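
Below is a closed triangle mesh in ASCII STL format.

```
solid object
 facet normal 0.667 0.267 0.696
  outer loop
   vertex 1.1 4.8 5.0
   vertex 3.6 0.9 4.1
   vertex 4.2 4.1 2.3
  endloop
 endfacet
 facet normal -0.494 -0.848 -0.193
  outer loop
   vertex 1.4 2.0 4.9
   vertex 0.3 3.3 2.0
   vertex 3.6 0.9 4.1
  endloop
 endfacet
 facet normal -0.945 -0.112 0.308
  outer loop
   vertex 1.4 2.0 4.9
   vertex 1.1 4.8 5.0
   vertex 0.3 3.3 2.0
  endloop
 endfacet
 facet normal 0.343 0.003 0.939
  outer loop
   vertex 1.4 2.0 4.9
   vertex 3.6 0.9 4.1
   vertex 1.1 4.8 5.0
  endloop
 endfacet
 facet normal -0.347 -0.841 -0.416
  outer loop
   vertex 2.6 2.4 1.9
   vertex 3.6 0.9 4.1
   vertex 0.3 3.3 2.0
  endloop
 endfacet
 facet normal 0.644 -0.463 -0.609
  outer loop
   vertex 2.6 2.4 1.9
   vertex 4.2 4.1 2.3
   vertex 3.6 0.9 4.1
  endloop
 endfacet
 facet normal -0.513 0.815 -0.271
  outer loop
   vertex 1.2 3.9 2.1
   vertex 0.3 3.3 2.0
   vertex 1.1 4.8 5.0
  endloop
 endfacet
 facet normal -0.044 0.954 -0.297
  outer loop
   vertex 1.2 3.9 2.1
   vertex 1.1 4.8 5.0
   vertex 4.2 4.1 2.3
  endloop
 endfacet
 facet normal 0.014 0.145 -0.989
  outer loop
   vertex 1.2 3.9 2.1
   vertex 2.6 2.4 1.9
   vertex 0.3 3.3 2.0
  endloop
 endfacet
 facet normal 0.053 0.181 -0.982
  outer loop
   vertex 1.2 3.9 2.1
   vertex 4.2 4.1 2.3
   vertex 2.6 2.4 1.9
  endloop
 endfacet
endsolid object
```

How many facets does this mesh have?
10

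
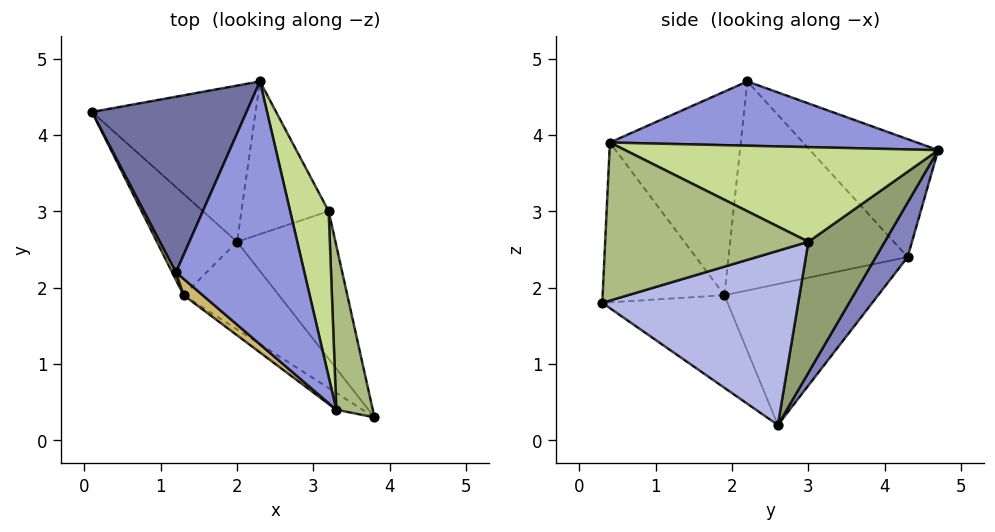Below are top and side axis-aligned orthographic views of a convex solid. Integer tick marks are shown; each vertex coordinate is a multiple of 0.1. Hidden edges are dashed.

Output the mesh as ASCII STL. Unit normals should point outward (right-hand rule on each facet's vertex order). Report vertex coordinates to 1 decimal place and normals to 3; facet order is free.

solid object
 facet normal -0.531 0.484 0.696
  outer loop
   vertex 1.2 2.2 4.7
   vertex 2.3 4.7 3.8
   vertex 0.1 4.3 2.4
  endloop
 endfacet
 facet normal 0.169 0.845 -0.507
  outer loop
   vertex 2.0 2.6 0.2
   vertex 0.1 4.3 2.4
   vertex 2.3 4.7 3.8
  endloop
 endfacet
 facet normal 0.444 0.124 0.887
  outer loop
   vertex 3.3 0.4 3.9
   vertex 2.3 4.7 3.8
   vertex 1.2 2.2 4.7
  endloop
 endfacet
 facet normal 0.825 0.321 -0.466
  outer loop
   vertex 3.2 3.0 2.6
   vertex 3.8 0.3 1.8
   vertex 2.0 2.6 0.2
  endloop
 endfacet
 facet normal 0.640 0.640 -0.426
  outer loop
   vertex 3.2 3.0 2.6
   vertex 2.0 2.6 0.2
   vertex 2.3 4.7 3.8
  endloop
 endfacet
 facet normal 0.964 0.148 0.222
  outer loop
   vertex 3.2 3.0 2.6
   vertex 3.3 0.4 3.9
   vertex 3.8 0.3 1.8
  endloop
 endfacet
 facet normal 0.904 0.219 0.368
  outer loop
   vertex 3.2 3.0 2.6
   vertex 2.3 4.7 3.8
   vertex 3.3 0.4 3.9
  endloop
 endfacet
 facet normal -0.482 -0.722 -0.496
  outer loop
   vertex 1.3 1.9 1.9
   vertex 2.0 2.6 0.2
   vertex 3.8 0.3 1.8
  endloop
 endfacet
 facet normal -0.539 -0.837 -0.089
  outer loop
   vertex 1.3 1.9 1.9
   vertex 3.8 0.3 1.8
   vertex 3.3 0.4 3.9
  endloop
 endfacet
 facet normal -0.636 -0.769 0.060
  outer loop
   vertex 1.3 1.9 1.9
   vertex 3.3 0.4 3.9
   vertex 1.2 2.2 4.7
  endloop
 endfacet
 facet normal -0.893 -0.450 0.016
  outer loop
   vertex 1.3 1.9 1.9
   vertex 1.2 2.2 4.7
   vertex 0.1 4.3 2.4
  endloop
 endfacet
 facet normal -0.825 -0.315 -0.469
  outer loop
   vertex 1.3 1.9 1.9
   vertex 0.1 4.3 2.4
   vertex 2.0 2.6 0.2
  endloop
 endfacet
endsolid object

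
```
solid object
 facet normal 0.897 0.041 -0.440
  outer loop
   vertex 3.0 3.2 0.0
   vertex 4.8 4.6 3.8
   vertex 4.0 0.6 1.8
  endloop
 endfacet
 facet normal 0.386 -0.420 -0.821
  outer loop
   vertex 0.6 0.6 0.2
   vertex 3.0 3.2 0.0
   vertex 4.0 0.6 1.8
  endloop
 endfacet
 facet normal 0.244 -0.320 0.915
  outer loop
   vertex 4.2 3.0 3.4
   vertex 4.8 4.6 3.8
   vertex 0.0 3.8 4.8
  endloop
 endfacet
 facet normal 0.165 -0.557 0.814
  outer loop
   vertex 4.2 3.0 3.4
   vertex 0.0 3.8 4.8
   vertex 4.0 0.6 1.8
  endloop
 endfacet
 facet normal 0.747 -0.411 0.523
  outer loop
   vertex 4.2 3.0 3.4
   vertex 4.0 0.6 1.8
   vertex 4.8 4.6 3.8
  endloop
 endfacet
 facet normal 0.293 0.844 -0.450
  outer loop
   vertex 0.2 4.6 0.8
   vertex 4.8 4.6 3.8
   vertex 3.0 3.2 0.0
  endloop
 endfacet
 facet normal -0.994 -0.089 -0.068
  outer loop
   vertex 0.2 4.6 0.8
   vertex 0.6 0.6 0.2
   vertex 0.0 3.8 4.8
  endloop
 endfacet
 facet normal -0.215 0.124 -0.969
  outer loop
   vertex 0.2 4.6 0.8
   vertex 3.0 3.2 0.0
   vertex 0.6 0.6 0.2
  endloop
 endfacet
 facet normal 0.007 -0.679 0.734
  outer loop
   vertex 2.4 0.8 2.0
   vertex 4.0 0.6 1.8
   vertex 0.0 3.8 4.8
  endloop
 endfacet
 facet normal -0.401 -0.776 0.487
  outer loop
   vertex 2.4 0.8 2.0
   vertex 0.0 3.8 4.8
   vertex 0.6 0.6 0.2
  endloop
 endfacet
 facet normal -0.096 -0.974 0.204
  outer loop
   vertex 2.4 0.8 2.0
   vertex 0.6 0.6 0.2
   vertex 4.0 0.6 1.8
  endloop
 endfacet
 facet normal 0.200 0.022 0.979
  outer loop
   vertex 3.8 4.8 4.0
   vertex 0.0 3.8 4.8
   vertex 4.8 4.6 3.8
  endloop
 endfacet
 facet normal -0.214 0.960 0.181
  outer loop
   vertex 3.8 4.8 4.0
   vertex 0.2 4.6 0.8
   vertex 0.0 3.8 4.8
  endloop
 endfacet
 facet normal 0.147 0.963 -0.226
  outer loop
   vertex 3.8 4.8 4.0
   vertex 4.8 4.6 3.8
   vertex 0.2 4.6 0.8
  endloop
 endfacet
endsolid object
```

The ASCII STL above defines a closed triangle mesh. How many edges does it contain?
21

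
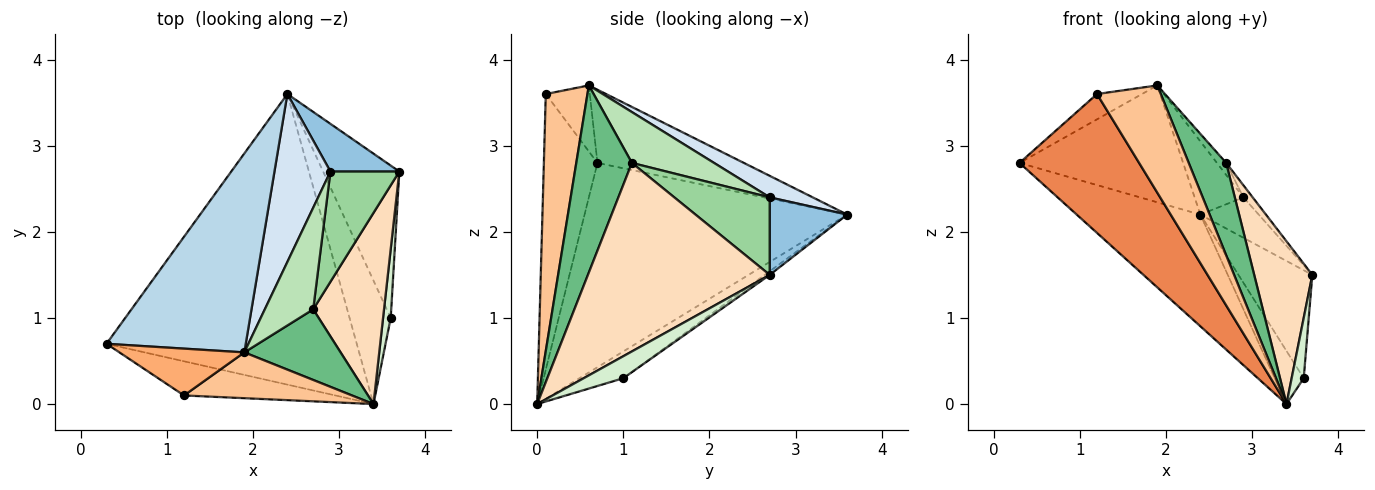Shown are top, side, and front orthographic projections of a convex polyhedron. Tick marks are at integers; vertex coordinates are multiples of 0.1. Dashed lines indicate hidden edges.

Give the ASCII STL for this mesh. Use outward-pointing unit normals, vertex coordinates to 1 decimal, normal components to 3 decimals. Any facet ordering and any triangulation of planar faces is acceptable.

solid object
 facet normal -0.606 0.285 -0.742
  outer loop
   vertex 2.4 3.6 2.2
   vertex 3.4 0.0 0.0
   vertex 0.3 0.7 2.8
  endloop
 endfacet
 facet normal 0.651 0.491 0.579
  outer loop
   vertex 2.4 3.6 2.2
   vertex 2.9 2.7 2.4
   vertex 3.7 2.7 1.5
  endloop
 endfacet
 facet normal -0.413 0.461 0.785
  outer loop
   vertex 2.4 3.6 2.2
   vertex 0.3 0.7 2.8
   vertex 1.9 0.6 3.7
  endloop
 endfacet
 facet normal 0.333 0.377 0.865
  outer loop
   vertex 2.4 3.6 2.2
   vertex 1.9 0.6 3.7
   vertex 2.9 2.7 2.4
  endloop
 endfacet
 facet normal -0.399 -0.890 -0.219
  outer loop
   vertex 1.2 0.1 3.6
   vertex 0.3 0.7 2.8
   vertex 3.4 0.0 0.0
  endloop
 endfacet
 facet normal -0.422 0.431 0.798
  outer loop
   vertex 1.2 0.1 3.6
   vertex 1.9 0.6 3.7
   vertex 0.3 0.7 2.8
  endloop
 endfacet
 facet normal 0.515 -0.788 0.337
  outer loop
   vertex 1.2 0.1 3.6
   vertex 3.4 0.0 0.0
   vertex 1.9 0.6 3.7
  endloop
 endfacet
 facet normal 0.897 -0.287 0.337
  outer loop
   vertex 2.7 1.1 2.8
   vertex 3.4 0.0 0.0
   vertex 3.7 2.7 1.5
  endloop
 endfacet
 facet normal 0.763 -0.514 0.393
  outer loop
   vertex 2.7 1.1 2.8
   vertex 1.9 0.6 3.7
   vertex 3.4 0.0 0.0
  endloop
 endfacet
 facet normal 0.745 0.072 0.663
  outer loop
   vertex 2.7 1.1 2.8
   vertex 3.7 2.7 1.5
   vertex 2.9 2.7 2.4
  endloop
 endfacet
 facet normal 0.722 0.082 0.687
  outer loop
   vertex 2.7 1.1 2.8
   vertex 2.9 2.7 2.4
   vertex 1.9 0.6 3.7
  endloop
 endfacet
 facet normal 0.908 -0.276 0.316
  outer loop
   vertex 3.6 1.0 0.3
   vertex 3.7 2.7 1.5
   vertex 3.4 0.0 0.0
  endloop
 endfacet
 facet normal -0.039 0.578 -0.815
  outer loop
   vertex 3.6 1.0 0.3
   vertex 2.4 3.6 2.2
   vertex 3.7 2.7 1.5
  endloop
 endfacet
 facet normal -0.513 0.339 -0.788
  outer loop
   vertex 3.6 1.0 0.3
   vertex 3.4 0.0 0.0
   vertex 2.4 3.6 2.2
  endloop
 endfacet
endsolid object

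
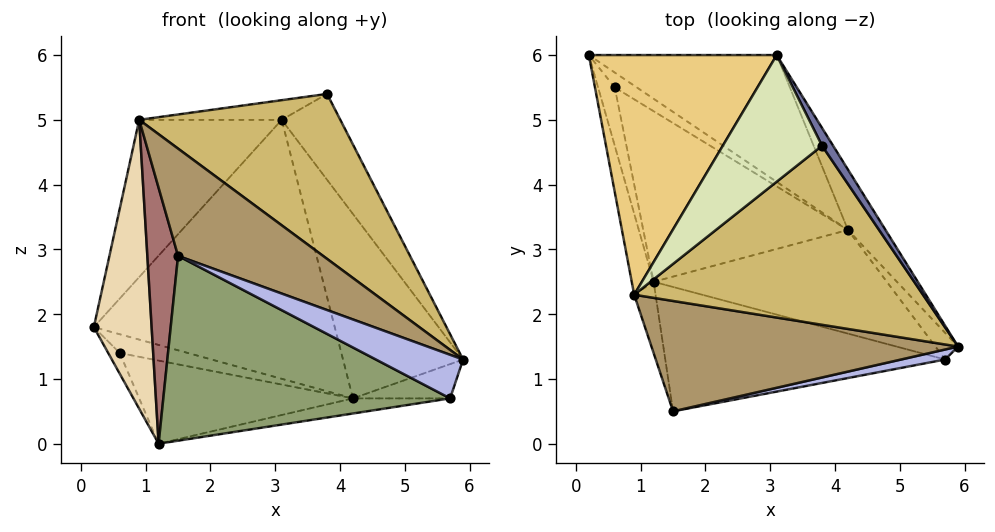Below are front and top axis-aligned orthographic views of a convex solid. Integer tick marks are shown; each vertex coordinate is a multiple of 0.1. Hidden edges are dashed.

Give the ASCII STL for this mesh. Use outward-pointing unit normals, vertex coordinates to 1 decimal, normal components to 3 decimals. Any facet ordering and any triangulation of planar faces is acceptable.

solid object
 facet normal 0.879 0.467 0.097
  outer loop
   vertex 3.1 6.0 5.0
   vertex 3.8 4.6 5.4
   vertex 5.9 1.5 1.3
  endloop
 endfacet
 facet normal 0.437 0.808 -0.396
  outer loop
   vertex 4.2 3.3 0.7
   vertex 0.2 6.0 1.8
   vertex 3.1 6.0 5.0
  endloop
 endfacet
 facet normal 0.745 0.634 -0.208
  outer loop
   vertex 4.2 3.3 0.7
   vertex 3.1 6.0 5.0
   vertex 5.9 1.5 1.3
  endloop
 endfacet
 facet normal 0.290 -0.933 0.214
  outer loop
   vertex 5.7 1.3 0.7
   vertex 5.9 1.5 1.3
   vertex 1.5 0.5 2.9
  endloop
 endfacet
 facet normal -0.133 -0.822 -0.553
  outer loop
   vertex 5.7 1.3 0.7
   vertex 1.5 0.5 2.9
   vertex 1.2 2.5 0.0
  endloop
 endfacet
 facet normal 0.725 0.544 -0.423
  outer loop
   vertex 5.7 1.3 0.7
   vertex 4.2 3.3 0.7
   vertex 5.9 1.5 1.3
  endloop
 endfacet
 facet normal 0.189 0.142 -0.972
  outer loop
   vertex 5.7 1.3 0.7
   vertex 1.2 2.5 0.0
   vertex 4.2 3.3 0.7
  endloop
 endfacet
 facet normal -0.250 0.149 0.957
  outer loop
   vertex 0.9 2.3 5.0
   vertex 3.8 4.6 5.4
   vertex 3.1 6.0 5.0
  endloop
 endfacet
 facet normal 0.387 -0.643 0.661
  outer loop
   vertex 0.9 2.3 5.0
   vertex 1.5 0.5 2.9
   vertex 5.9 1.5 1.3
  endloop
 endfacet
 facet normal 0.400 -0.621 0.674
  outer loop
   vertex 0.9 2.3 5.0
   vertex 5.9 1.5 1.3
   vertex 3.8 4.6 5.4
  endloop
 endfacet
 facet normal -0.678 0.403 0.615
  outer loop
   vertex 0.9 2.3 5.0
   vertex 3.1 6.0 5.0
   vertex 0.2 6.0 1.8
  endloop
 endfacet
 facet normal -0.968 -0.242 -0.068
  outer loop
   vertex 0.9 2.3 5.0
   vertex 0.2 6.0 1.8
   vertex 1.2 2.5 0.0
  endloop
 endfacet
 facet normal -0.968 -0.243 -0.068
  outer loop
   vertex 0.9 2.3 5.0
   vertex 1.2 2.5 0.0
   vertex 1.5 0.5 2.9
  endloop
 endfacet
 facet normal -0.464 0.297 -0.835
  outer loop
   vertex 0.6 5.5 1.4
   vertex 1.2 2.5 0.0
   vertex 0.2 6.0 1.8
  endloop
 endfacet
 facet normal 0.337 0.738 -0.585
  outer loop
   vertex 0.6 5.5 1.4
   vertex 0.2 6.0 1.8
   vertex 4.2 3.3 0.7
  endloop
 endfacet
 facet normal 0.093 0.436 -0.895
  outer loop
   vertex 0.6 5.5 1.4
   vertex 4.2 3.3 0.7
   vertex 1.2 2.5 0.0
  endloop
 endfacet
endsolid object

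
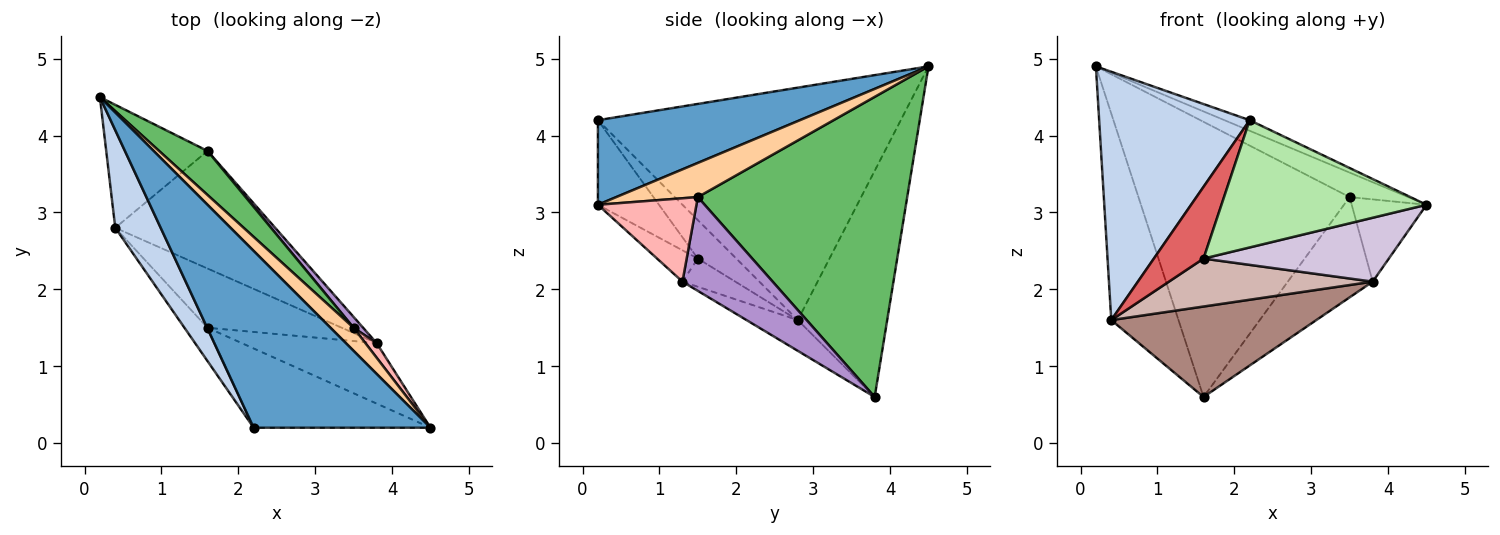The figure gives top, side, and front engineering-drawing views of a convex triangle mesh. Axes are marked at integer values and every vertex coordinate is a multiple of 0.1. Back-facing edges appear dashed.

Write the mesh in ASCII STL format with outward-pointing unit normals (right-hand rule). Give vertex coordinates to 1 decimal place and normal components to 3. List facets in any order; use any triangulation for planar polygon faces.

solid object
 facet normal 0.431 0.054 0.901
  outer loop
   vertex 2.2 0.2 4.2
   vertex 4.5 0.2 3.1
   vertex 0.2 4.5 4.9
  endloop
 endfacet
 facet normal -0.882 -0.438 0.172
  outer loop
   vertex 0.4 2.8 1.6
   vertex 2.2 0.2 4.2
   vertex 0.2 4.5 4.9
  endloop
 endfacet
 facet normal -0.752 0.566 -0.337
  outer loop
   vertex 0.4 2.8 1.6
   vertex 0.2 4.5 4.9
   vertex 1.6 3.8 0.6
  endloop
 endfacet
 facet normal 0.712 0.511 0.481
  outer loop
   vertex 3.5 1.5 3.2
   vertex 0.2 4.5 4.9
   vertex 4.5 0.2 3.1
  endloop
 endfacet
 facet normal 0.700 0.706 0.113
  outer loop
   vertex 3.5 1.5 3.2
   vertex 1.6 3.8 0.6
   vertex 0.2 4.5 4.9
  endloop
 endfacet
 facet normal -0.245 -0.823 -0.513
  outer loop
   vertex 1.6 1.5 2.4
   vertex 4.5 0.2 3.1
   vertex 2.2 0.2 4.2
  endloop
 endfacet
 facet normal -0.574 -0.742 -0.345
  outer loop
   vertex 1.6 1.5 2.4
   vertex 2.2 0.2 4.2
   vertex 0.4 2.8 1.6
  endloop
 endfacet
 facet normal 0.792 0.601 0.107
  outer loop
   vertex 3.8 1.3 2.1
   vertex 3.5 1.5 3.2
   vertex 4.5 0.2 3.1
  endloop
 endfacet
 facet normal 0.726 0.683 0.074
  outer loop
   vertex 3.8 1.3 2.1
   vertex 1.6 3.8 0.6
   vertex 3.5 1.5 3.2
  endloop
 endfacet
 facet normal -0.158 -0.717 -0.679
  outer loop
   vertex 3.8 1.3 2.1
   vertex 4.5 0.2 3.1
   vertex 1.6 1.5 2.4
  endloop
 endfacet
 facet normal -0.151 -0.603 -0.784
  outer loop
   vertex 3.8 1.3 2.1
   vertex 0.4 2.8 1.6
   vertex 1.6 3.8 0.6
  endloop
 endfacet
 facet normal -0.161 -0.621 -0.767
  outer loop
   vertex 3.8 1.3 2.1
   vertex 1.6 1.5 2.4
   vertex 0.4 2.8 1.6
  endloop
 endfacet
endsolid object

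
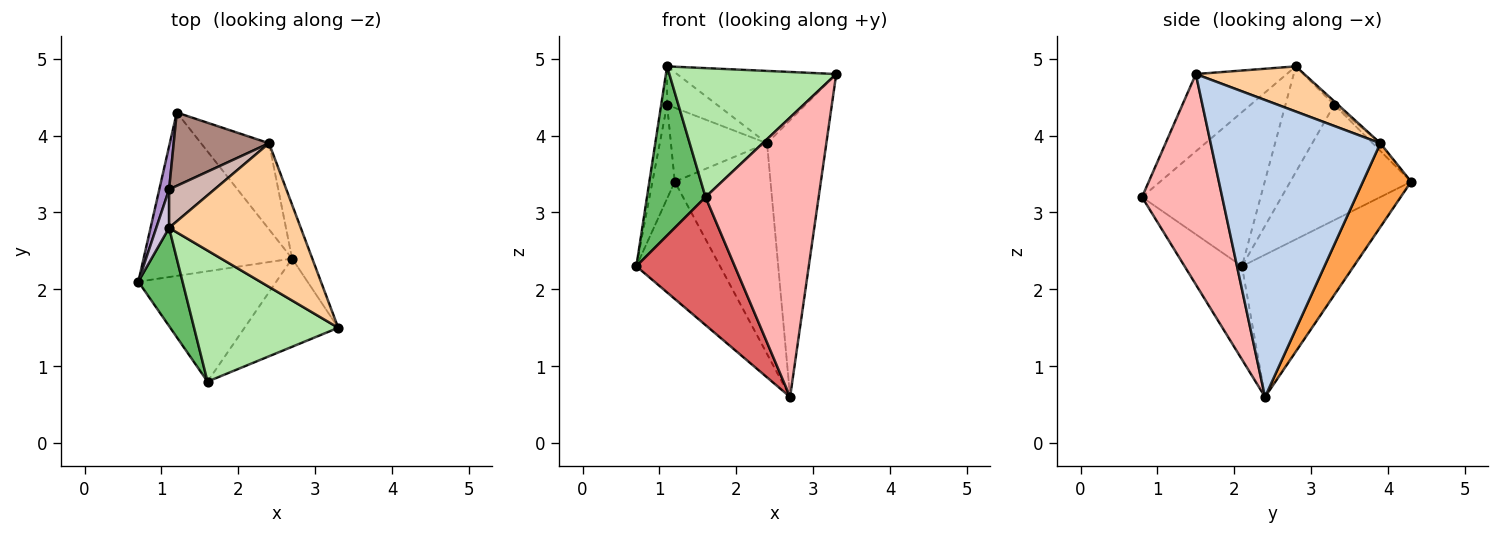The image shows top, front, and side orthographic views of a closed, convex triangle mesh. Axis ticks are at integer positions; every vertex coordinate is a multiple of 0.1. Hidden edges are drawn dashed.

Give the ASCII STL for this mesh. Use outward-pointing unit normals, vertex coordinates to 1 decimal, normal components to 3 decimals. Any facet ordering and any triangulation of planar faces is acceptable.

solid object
 facet normal -0.614 0.460 -0.641
  outer loop
   vertex 2.7 2.4 0.6
   vertex 0.7 2.1 2.3
   vertex 1.2 4.3 3.4
  endloop
 endfacet
 facet normal 0.942 0.329 -0.064
  outer loop
   vertex 2.4 3.9 3.9
   vertex 3.3 1.5 4.8
   vertex 2.7 2.4 0.6
  endloop
 endfacet
 facet normal 0.423 0.839 -0.343
  outer loop
   vertex 2.4 3.9 3.9
   vertex 2.7 2.4 0.6
   vertex 1.2 4.3 3.4
  endloop
 endfacet
 facet normal 0.293 0.430 0.854
  outer loop
   vertex 2.4 3.9 3.9
   vertex 1.1 2.8 4.9
   vertex 3.3 1.5 4.8
  endloop
 endfacet
 facet normal -0.868 -0.429 0.249
  outer loop
   vertex 1.6 0.8 3.2
   vertex 1.1 2.8 4.9
   vertex 0.7 2.1 2.3
  endloop
 endfacet
 facet normal -0.357 -0.655 0.666
  outer loop
   vertex 1.6 0.8 3.2
   vertex 3.3 1.5 4.8
   vertex 1.1 2.8 4.9
  endloop
 endfacet
 facet normal -0.404 -0.693 -0.597
  outer loop
   vertex 1.6 0.8 3.2
   vertex 0.7 2.1 2.3
   vertex 2.7 2.4 0.6
  endloop
 endfacet
 facet normal 0.560 -0.790 -0.249
  outer loop
   vertex 1.6 0.8 3.2
   vertex 2.7 2.4 0.6
   vertex 3.3 1.5 4.8
  endloop
 endfacet
 facet normal -0.980 0.181 0.083
  outer loop
   vertex 1.1 3.3 4.4
   vertex 1.2 4.3 3.4
   vertex 0.7 2.1 2.3
  endloop
 endfacet
 facet normal -0.986 0.119 0.119
  outer loop
   vertex 1.1 3.3 4.4
   vertex 0.7 2.1 2.3
   vertex 1.1 2.8 4.9
  endloop
 endfacet
 facet normal -0.057 0.709 0.703
  outer loop
   vertex 1.1 3.3 4.4
   vertex 2.4 3.9 3.9
   vertex 1.2 4.3 3.4
  endloop
 endfacet
 facet normal -0.054 0.706 0.706
  outer loop
   vertex 1.1 3.3 4.4
   vertex 1.1 2.8 4.9
   vertex 2.4 3.9 3.9
  endloop
 endfacet
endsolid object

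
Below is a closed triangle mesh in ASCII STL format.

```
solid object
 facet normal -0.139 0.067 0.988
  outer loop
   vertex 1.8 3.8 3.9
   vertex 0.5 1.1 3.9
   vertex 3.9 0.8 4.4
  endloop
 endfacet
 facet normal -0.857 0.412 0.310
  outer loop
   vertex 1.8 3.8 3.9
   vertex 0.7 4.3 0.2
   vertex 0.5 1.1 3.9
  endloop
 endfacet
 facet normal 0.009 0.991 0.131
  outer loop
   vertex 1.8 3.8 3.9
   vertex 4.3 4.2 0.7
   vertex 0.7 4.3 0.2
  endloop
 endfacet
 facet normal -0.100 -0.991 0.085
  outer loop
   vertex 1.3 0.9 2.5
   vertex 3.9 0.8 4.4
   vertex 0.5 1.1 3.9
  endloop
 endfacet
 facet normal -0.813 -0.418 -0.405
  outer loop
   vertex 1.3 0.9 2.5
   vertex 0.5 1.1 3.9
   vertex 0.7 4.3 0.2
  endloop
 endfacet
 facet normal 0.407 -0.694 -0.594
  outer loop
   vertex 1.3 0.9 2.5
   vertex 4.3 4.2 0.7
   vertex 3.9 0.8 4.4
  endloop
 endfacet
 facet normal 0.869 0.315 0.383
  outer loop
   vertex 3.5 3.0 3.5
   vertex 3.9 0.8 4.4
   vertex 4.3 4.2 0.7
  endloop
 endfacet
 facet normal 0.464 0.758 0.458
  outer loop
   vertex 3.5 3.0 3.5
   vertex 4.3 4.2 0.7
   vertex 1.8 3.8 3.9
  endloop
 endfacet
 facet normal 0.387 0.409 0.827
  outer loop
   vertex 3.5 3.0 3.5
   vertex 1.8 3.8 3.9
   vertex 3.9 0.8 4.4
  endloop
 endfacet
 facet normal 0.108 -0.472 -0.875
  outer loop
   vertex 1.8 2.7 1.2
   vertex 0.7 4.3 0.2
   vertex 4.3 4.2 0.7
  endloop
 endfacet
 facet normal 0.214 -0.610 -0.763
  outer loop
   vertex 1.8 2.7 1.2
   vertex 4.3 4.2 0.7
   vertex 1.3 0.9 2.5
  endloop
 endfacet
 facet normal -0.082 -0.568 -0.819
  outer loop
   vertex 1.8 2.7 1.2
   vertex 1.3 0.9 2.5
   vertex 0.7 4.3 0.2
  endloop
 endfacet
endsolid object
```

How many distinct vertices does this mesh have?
8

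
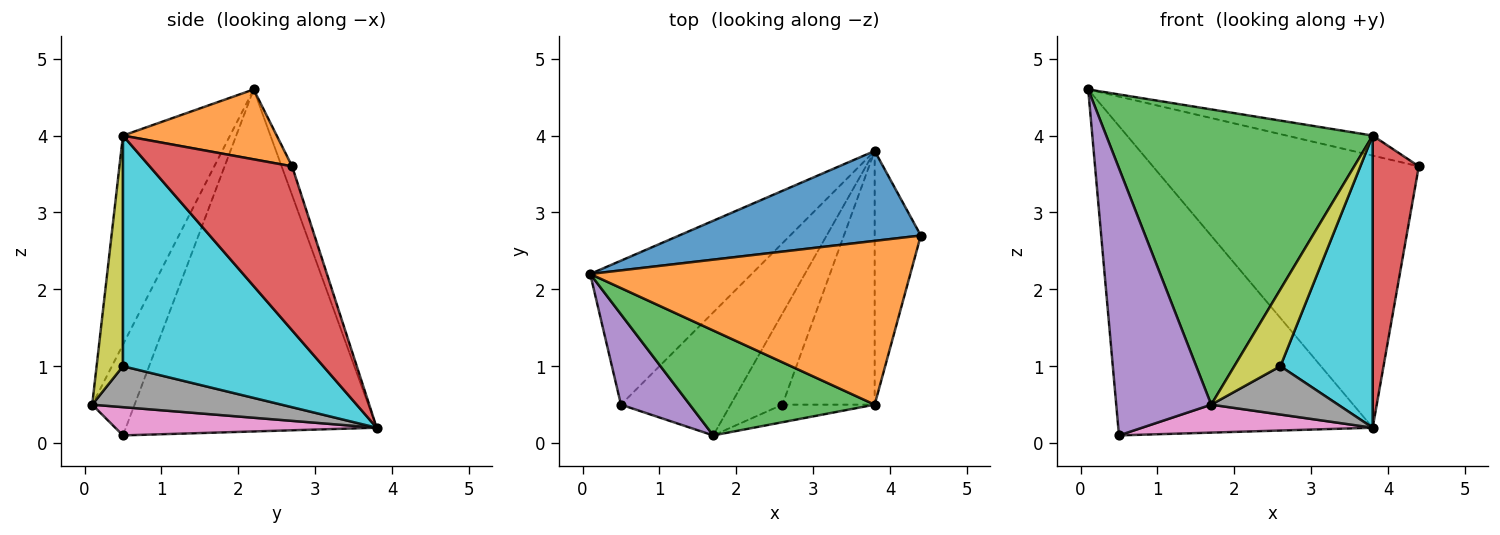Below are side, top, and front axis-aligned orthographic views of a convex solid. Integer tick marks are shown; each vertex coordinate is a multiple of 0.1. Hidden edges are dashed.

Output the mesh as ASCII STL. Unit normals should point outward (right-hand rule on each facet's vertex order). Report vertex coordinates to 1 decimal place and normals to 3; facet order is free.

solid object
 facet normal -0.037 0.949 0.314
  outer loop
   vertex 3.8 3.8 0.2
   vertex 0.1 2.2 4.6
   vertex 4.4 2.7 3.6
  endloop
 endfacet
 facet normal 0.212 0.119 0.970
  outer loop
   vertex 3.8 0.5 4.0
   vertex 4.4 2.7 3.6
   vertex 0.1 2.2 4.6
  endloop
 endfacet
 facet normal -0.354 -0.881 0.313
  outer loop
   vertex 3.8 0.5 4.0
   vertex 0.1 2.2 4.6
   vertex 1.7 0.1 0.5
  endloop
 endfacet
 facet normal 0.919 -0.298 -0.258
  outer loop
   vertex 3.8 0.5 4.0
   vertex 3.8 3.8 0.2
   vertex 4.4 2.7 3.6
  endloop
 endfacet
 facet normal -0.389 -0.873 0.295
  outer loop
   vertex 0.5 0.5 0.1
   vertex 1.7 0.1 0.5
   vertex 0.1 2.2 4.6
  endloop
 endfacet
 facet normal -0.666 0.676 -0.315
  outer loop
   vertex 0.5 0.5 0.1
   vertex 0.1 2.2 4.6
   vertex 3.8 3.8 0.2
  endloop
 endfacet
 facet normal 0.244 -0.215 -0.946
  outer loop
   vertex 0.5 0.5 0.1
   vertex 3.8 3.8 0.2
   vertex 1.7 0.1 0.5
  endloop
 endfacet
 facet normal 0.573 -0.384 -0.724
  outer loop
   vertex 2.6 0.5 1.0
   vertex 1.7 0.1 0.5
   vertex 3.8 3.8 0.2
  endloop
 endfacet
 facet normal 0.487 -0.852 -0.195
  outer loop
   vertex 2.6 0.5 1.0
   vertex 3.8 0.5 4.0
   vertex 1.7 0.1 0.5
  endloop
 endfacet
 facet normal 0.854 -0.393 -0.341
  outer loop
   vertex 2.6 0.5 1.0
   vertex 3.8 3.8 0.2
   vertex 3.8 0.5 4.0
  endloop
 endfacet
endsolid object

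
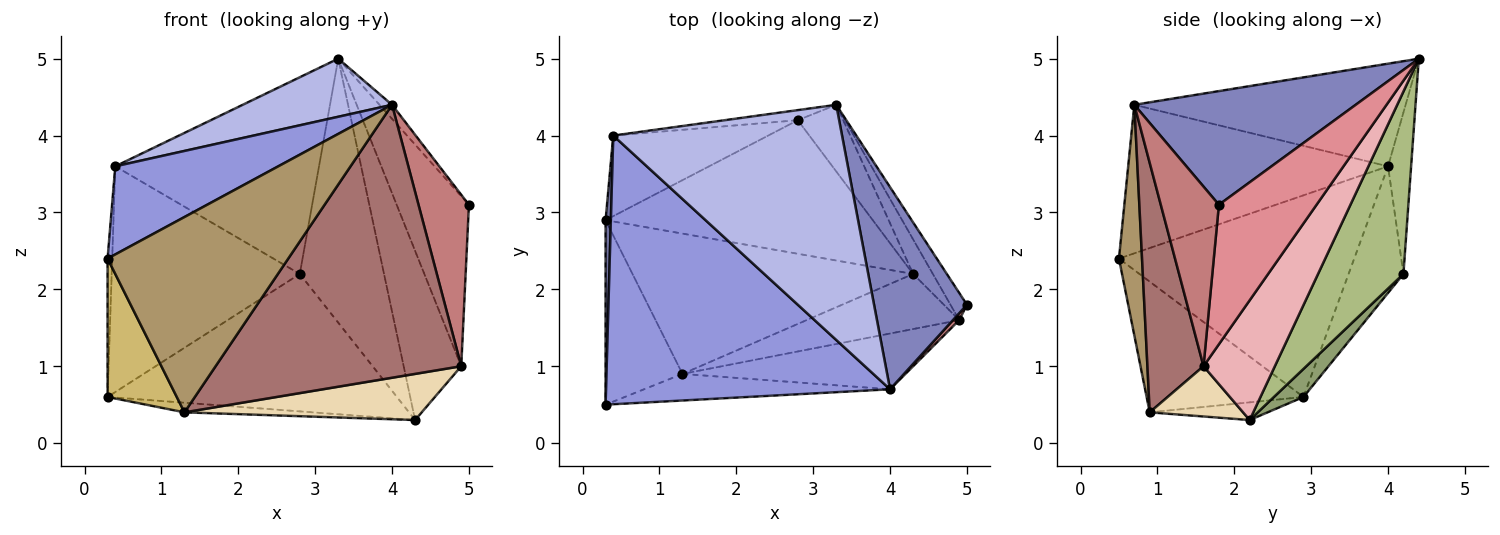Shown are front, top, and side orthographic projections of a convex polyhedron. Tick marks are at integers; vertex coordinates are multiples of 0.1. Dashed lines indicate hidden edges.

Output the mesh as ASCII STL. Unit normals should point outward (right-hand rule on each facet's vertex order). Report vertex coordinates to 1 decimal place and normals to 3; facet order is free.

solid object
 facet normal -0.999 0.020 0.026
  outer loop
   vertex 0.4 4.0 3.6
   vertex 0.3 2.9 0.6
   vertex 0.3 0.5 2.4
  endloop
 endfacet
 facet normal 0.774 0.044 0.632
  outer loop
   vertex 4.0 0.7 4.4
   vertex 5.0 1.8 3.1
   vertex 3.3 4.4 5.0
  endloop
 endfacet
 facet normal -0.445 -0.279 0.851
  outer loop
   vertex 4.0 0.7 4.4
   vertex 0.4 4.0 3.6
   vertex 0.3 0.5 2.4
  endloop
 endfacet
 facet normal -0.399 -0.220 0.890
  outer loop
   vertex 4.0 0.7 4.4
   vertex 3.3 4.4 5.0
   vertex 0.4 4.0 3.6
  endloop
 endfacet
 facet normal 0.073 0.715 -0.695
  outer loop
   vertex 2.8 4.2 2.2
   vertex 4.3 2.2 0.3
   vertex 0.3 2.9 0.6
  endloop
 endfacet
 facet normal 0.701 0.692 -0.175
  outer loop
   vertex 2.8 4.2 2.2
   vertex 3.3 4.4 5.0
   vertex 4.3 2.2 0.3
  endloop
 endfacet
 facet normal -0.265 0.908 -0.324
  outer loop
   vertex 2.8 4.2 2.2
   vertex 0.3 2.9 0.6
   vertex 0.4 4.0 3.6
  endloop
 endfacet
 facet normal -0.112 0.992 -0.051
  outer loop
   vertex 2.8 4.2 2.2
   vertex 0.4 4.0 3.6
   vertex 3.3 4.4 5.0
  endloop
 endfacet
 facet normal 0.125 -0.983 -0.134
  outer loop
   vertex 1.3 0.9 0.4
   vertex 4.0 0.7 4.4
   vertex 0.3 0.5 2.4
  endloop
 endfacet
 facet normal -0.806 -0.355 -0.474
  outer loop
   vertex 1.3 0.9 0.4
   vertex 0.3 0.5 2.4
   vertex 0.3 2.9 0.6
  endloop
 endfacet
 facet normal -0.063 0.068 -0.996
  outer loop
   vertex 1.3 0.9 0.4
   vertex 0.3 2.9 0.6
   vertex 4.3 2.2 0.3
  endloop
 endfacet
 facet normal 0.245 -0.622 -0.743
  outer loop
   vertex 4.9 1.6 1.0
   vertex 1.3 0.9 0.4
   vertex 4.3 2.2 0.3
  endloop
 endfacet
 facet normal 0.218 -0.956 -0.195
  outer loop
   vertex 4.9 1.6 1.0
   vertex 4.0 0.7 4.4
   vertex 1.3 0.9 0.4
  endloop
 endfacet
 facet normal 0.755 -0.655 0.026
  outer loop
   vertex 4.9 1.6 1.0
   vertex 5.0 1.8 3.1
   vertex 4.0 0.7 4.4
  endloop
 endfacet
 facet normal 0.800 0.592 -0.095
  outer loop
   vertex 4.9 1.6 1.0
   vertex 3.3 4.4 5.0
   vertex 5.0 1.8 3.1
  endloop
 endfacet
 facet normal 0.772 0.623 -0.127
  outer loop
   vertex 4.9 1.6 1.0
   vertex 4.3 2.2 0.3
   vertex 3.3 4.4 5.0
  endloop
 endfacet
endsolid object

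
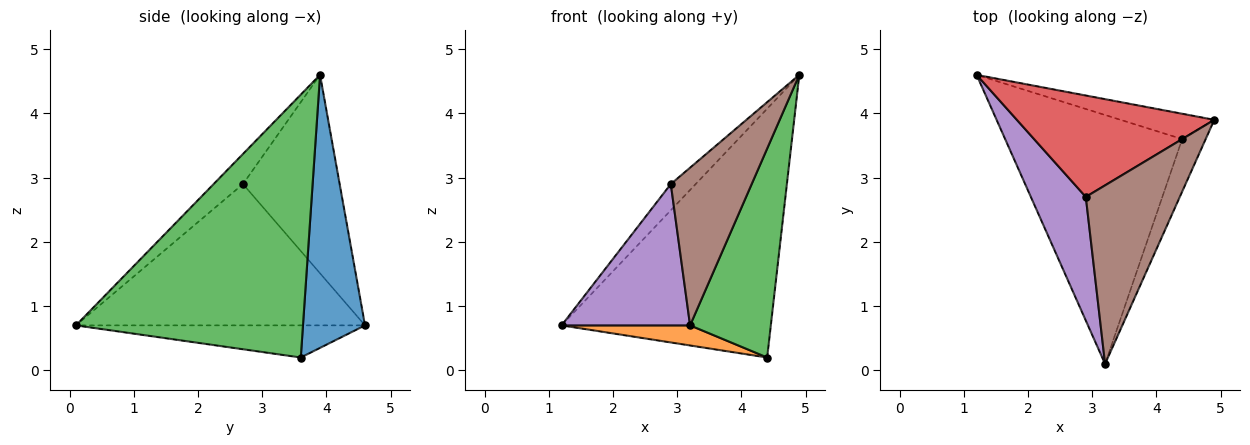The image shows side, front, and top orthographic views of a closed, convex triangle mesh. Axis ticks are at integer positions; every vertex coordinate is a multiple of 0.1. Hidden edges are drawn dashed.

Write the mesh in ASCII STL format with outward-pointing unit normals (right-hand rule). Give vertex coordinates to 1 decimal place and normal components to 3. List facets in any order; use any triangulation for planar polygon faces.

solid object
 facet normal 0.283 0.954 -0.097
  outer loop
   vertex 4.4 3.6 0.2
   vertex 1.2 4.6 0.7
   vertex 4.9 3.9 4.6
  endloop
 endfacet
 facet normal -0.178 -0.079 -0.981
  outer loop
   vertex 4.4 3.6 0.2
   vertex 3.2 0.1 0.7
   vertex 1.2 4.6 0.7
  endloop
 endfacet
 facet normal 0.939 -0.334 -0.084
  outer loop
   vertex 4.4 3.6 0.2
   vertex 4.9 3.9 4.6
   vertex 3.2 0.1 0.7
  endloop
 endfacet
 facet normal -0.697 0.179 0.694
  outer loop
   vertex 2.9 2.7 2.9
   vertex 4.9 3.9 4.6
   vertex 1.2 4.6 0.7
  endloop
 endfacet
 facet normal -0.861 -0.383 0.335
  outer loop
   vertex 2.9 2.7 2.9
   vertex 1.2 4.6 0.7
   vertex 3.2 0.1 0.7
  endloop
 endfacet
 facet normal -0.233 -0.644 0.729
  outer loop
   vertex 2.9 2.7 2.9
   vertex 3.2 0.1 0.7
   vertex 4.9 3.9 4.6
  endloop
 endfacet
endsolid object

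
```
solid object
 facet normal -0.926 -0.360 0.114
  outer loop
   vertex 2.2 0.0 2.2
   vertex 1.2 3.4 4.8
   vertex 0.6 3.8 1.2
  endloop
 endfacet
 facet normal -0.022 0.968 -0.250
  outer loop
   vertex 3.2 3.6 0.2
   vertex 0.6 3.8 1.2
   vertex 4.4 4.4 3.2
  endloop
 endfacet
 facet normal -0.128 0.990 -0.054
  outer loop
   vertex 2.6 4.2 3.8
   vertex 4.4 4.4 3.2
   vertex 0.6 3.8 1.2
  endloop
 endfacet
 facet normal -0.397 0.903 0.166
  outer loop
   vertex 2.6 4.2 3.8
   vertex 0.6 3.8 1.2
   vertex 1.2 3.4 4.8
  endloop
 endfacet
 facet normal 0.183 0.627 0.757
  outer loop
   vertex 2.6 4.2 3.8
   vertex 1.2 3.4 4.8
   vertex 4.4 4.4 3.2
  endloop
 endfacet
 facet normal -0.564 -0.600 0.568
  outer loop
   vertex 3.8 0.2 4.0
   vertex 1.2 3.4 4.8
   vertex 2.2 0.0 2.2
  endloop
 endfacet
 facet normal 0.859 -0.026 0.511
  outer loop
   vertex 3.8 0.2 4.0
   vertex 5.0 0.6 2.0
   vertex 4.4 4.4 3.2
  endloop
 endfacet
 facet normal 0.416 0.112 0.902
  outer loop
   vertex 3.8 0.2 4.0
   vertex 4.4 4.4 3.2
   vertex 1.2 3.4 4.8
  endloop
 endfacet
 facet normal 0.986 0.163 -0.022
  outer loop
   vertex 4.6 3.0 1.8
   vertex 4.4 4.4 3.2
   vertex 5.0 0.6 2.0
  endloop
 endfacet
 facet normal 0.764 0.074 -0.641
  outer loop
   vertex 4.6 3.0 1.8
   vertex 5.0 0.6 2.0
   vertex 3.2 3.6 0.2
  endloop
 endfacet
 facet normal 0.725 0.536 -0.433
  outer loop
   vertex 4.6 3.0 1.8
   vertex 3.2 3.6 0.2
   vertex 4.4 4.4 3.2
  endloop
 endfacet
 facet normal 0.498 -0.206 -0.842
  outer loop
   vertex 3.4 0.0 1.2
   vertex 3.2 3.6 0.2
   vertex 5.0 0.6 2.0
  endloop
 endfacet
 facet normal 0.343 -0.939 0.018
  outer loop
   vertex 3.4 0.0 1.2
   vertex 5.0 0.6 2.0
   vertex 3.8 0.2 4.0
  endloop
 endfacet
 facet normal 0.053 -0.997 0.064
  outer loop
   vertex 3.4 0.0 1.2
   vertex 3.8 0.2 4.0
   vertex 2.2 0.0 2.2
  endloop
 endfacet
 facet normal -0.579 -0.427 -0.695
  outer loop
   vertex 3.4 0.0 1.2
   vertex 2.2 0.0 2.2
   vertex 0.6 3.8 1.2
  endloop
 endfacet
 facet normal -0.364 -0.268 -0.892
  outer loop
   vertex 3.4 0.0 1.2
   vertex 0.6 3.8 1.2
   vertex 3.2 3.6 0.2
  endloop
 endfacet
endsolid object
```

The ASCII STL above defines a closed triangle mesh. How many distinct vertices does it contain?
10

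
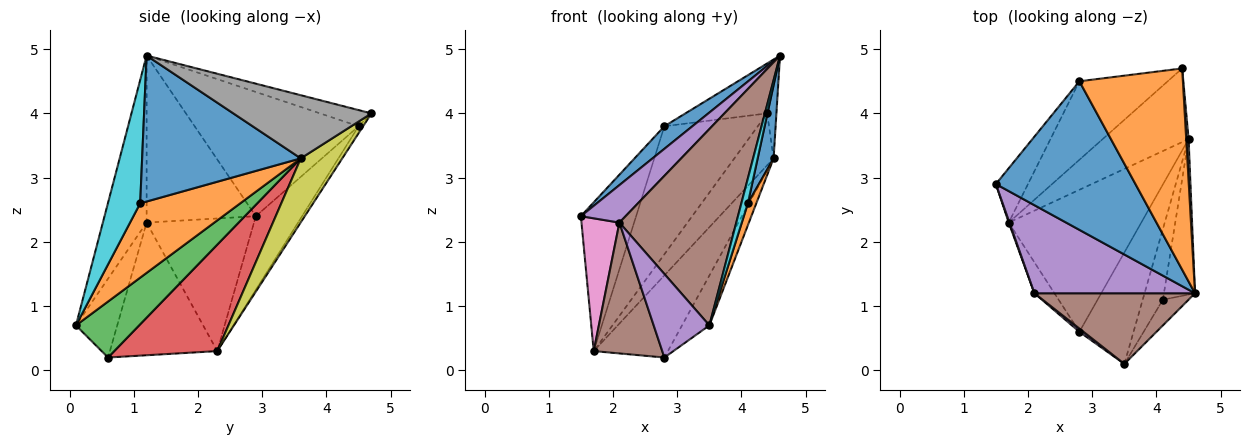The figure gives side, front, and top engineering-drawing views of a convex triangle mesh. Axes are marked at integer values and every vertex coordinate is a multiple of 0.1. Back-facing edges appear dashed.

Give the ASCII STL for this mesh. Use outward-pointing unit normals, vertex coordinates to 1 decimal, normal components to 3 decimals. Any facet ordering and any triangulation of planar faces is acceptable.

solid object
 facet normal -0.661 -0.113 0.742
  outer loop
   vertex 2.8 4.5 3.8
   vertex 1.5 2.9 2.4
   vertex 4.6 1.2 4.9
  endloop
 endfacet
 facet normal -0.150 0.238 0.960
  outer loop
   vertex 2.8 4.5 3.8
   vertex 4.6 1.2 4.9
   vertex 4.4 4.7 4.0
  endloop
 endfacet
 facet normal -0.618 0.738 -0.270
  outer loop
   vertex 2.8 4.5 3.8
   vertex 1.7 2.3 0.3
   vertex 1.5 2.9 2.4
  endloop
 endfacet
 facet normal -0.041 0.852 -0.522
  outer loop
   vertex 2.8 4.5 3.8
   vertex 4.4 4.7 4.0
   vertex 1.7 2.3 0.3
  endloop
 endfacet
 facet normal -0.691 -0.283 0.665
  outer loop
   vertex 2.1 1.2 2.3
   vertex 4.6 1.2 4.9
   vertex 1.5 2.9 2.4
  endloop
 endfacet
 facet normal -0.332 -0.887 0.319
  outer loop
   vertex 2.1 1.2 2.3
   vertex 3.5 0.1 0.7
   vertex 4.6 1.2 4.9
  endloop
 endfacet
 facet normal -0.943 -0.333 0.005
  outer loop
   vertex 2.1 1.2 2.3
   vertex 1.5 2.9 2.4
   vertex 1.7 2.3 0.3
  endloop
 endfacet
 facet normal 0.997 0.067 0.038
  outer loop
   vertex 4.5 3.6 3.3
   vertex 4.4 4.7 4.0
   vertex 4.6 1.2 4.9
  endloop
 endfacet
 facet normal 0.520 0.492 -0.698
  outer loop
   vertex 4.5 3.6 3.3
   vertex 1.7 2.3 0.3
   vertex 4.4 4.7 4.0
  endloop
 endfacet
 facet normal 0.960 -0.196 -0.200
  outer loop
   vertex 4.1 1.1 2.6
   vertex 4.6 1.2 4.9
   vertex 3.5 0.1 0.7
  endloop
 endfacet
 facet normal 0.973 -0.098 -0.207
  outer loop
   vertex 4.1 1.1 2.6
   vertex 4.5 3.6 3.3
   vertex 4.6 1.2 4.9
  endloop
 endfacet
 facet normal 0.962 -0.081 -0.261
  outer loop
   vertex 4.1 1.1 2.6
   vertex 3.5 0.1 0.7
   vertex 4.5 3.6 3.3
  endloop
 endfacet
 facet normal 0.686 0.297 -0.664
  outer loop
   vertex 2.8 0.6 0.2
   vertex 4.5 3.6 3.3
   vertex 3.5 0.1 0.7
  endloop
 endfacet
 facet normal 0.571 0.411 -0.711
  outer loop
   vertex 2.8 0.6 0.2
   vertex 1.7 2.3 0.3
   vertex 4.5 3.6 3.3
  endloop
 endfacet
 facet normal -0.595 -0.803 0.031
  outer loop
   vertex 2.8 0.6 0.2
   vertex 3.5 0.1 0.7
   vertex 2.1 1.2 2.3
  endloop
 endfacet
 facet normal -0.836 -0.534 -0.126
  outer loop
   vertex 2.8 0.6 0.2
   vertex 2.1 1.2 2.3
   vertex 1.7 2.3 0.3
  endloop
 endfacet
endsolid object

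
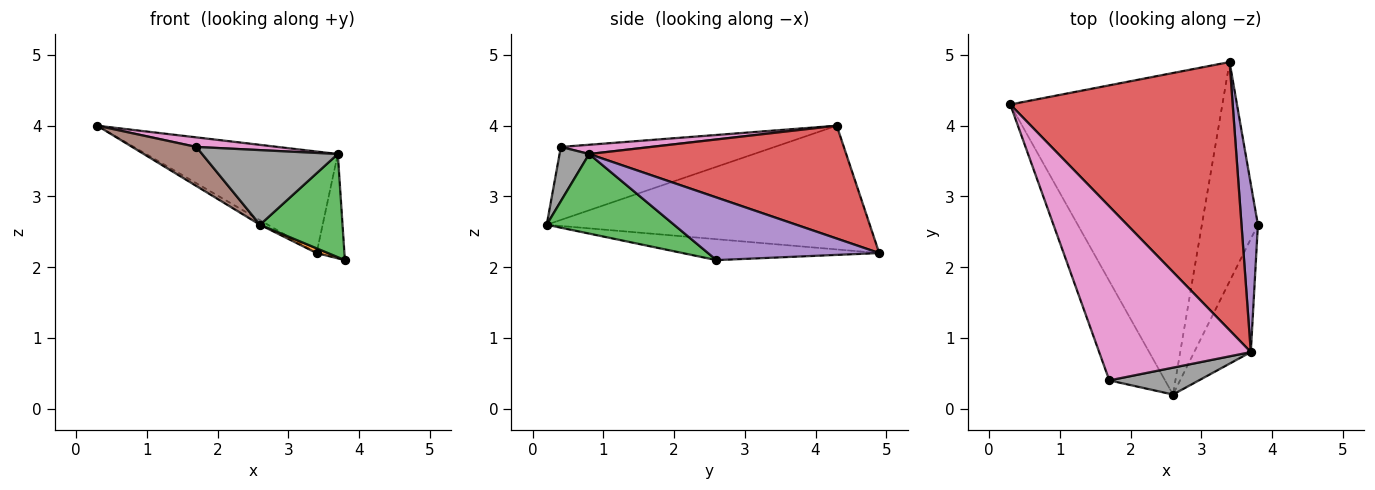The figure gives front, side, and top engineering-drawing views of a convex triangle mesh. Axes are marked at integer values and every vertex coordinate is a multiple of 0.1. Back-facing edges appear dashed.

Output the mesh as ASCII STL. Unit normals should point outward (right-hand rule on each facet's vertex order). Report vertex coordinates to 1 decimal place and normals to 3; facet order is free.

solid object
 facet normal -0.504 0.012 -0.864
  outer loop
   vertex 3.4 4.9 2.2
   vertex 2.6 0.2 2.6
   vertex 0.3 4.3 4.0
  endloop
 endfacet
 facet normal -0.350 -0.020 -0.937
  outer loop
   vertex 3.4 4.9 2.2
   vertex 3.8 2.6 2.1
   vertex 2.6 0.2 2.6
  endloop
 endfacet
 facet normal 0.721 -0.467 -0.512
  outer loop
   vertex 3.7 0.8 3.6
   vertex 2.6 0.2 2.6
   vertex 3.8 2.6 2.1
  endloop
 endfacet
 facet normal 0.429 0.320 0.845
  outer loop
   vertex 3.7 0.8 3.6
   vertex 3.4 4.9 2.2
   vertex 0.3 4.3 4.0
  endloop
 endfacet
 facet normal 0.956 0.155 0.250
  outer loop
   vertex 3.7 0.8 3.6
   vertex 3.8 2.6 2.1
   vertex 3.4 4.9 2.2
  endloop
 endfacet
 facet normal -0.773 -0.232 -0.590
  outer loop
   vertex 1.7 0.4 3.7
   vertex 0.3 4.3 4.0
   vertex 2.6 0.2 2.6
  endloop
 endfacet
 facet normal 0.061 -0.055 0.997
  outer loop
   vertex 1.7 0.4 3.7
   vertex 3.7 0.8 3.6
   vertex 0.3 4.3 4.0
  endloop
 endfacet
 facet normal 0.201 -0.922 0.332
  outer loop
   vertex 1.7 0.4 3.7
   vertex 2.6 0.2 2.6
   vertex 3.7 0.8 3.6
  endloop
 endfacet
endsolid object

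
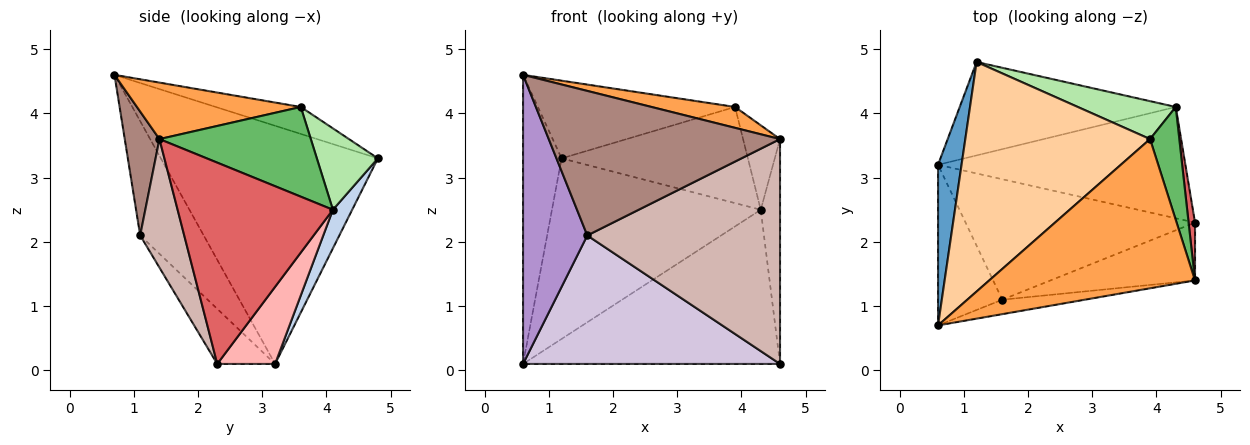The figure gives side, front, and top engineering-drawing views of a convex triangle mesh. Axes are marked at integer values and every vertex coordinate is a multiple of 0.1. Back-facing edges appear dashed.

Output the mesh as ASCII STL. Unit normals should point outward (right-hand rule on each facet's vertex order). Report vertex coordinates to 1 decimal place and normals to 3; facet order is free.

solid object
 facet normal -0.980 0.174 0.097
  outer loop
   vertex 0.6 3.2 0.1
   vertex 0.6 0.7 4.6
   vertex 1.2 4.8 3.3
  endloop
 endfacet
 facet normal 0.082 0.885 -0.458
  outer loop
   vertex 4.3 4.1 2.5
   vertex 0.6 3.2 0.1
   vertex 1.2 4.8 3.3
  endloop
 endfacet
 facet normal 0.262 -0.134 0.956
  outer loop
   vertex 3.9 3.6 4.1
   vertex 0.6 0.7 4.6
   vertex 4.6 1.4 3.6
  endloop
 endfacet
 facet normal -0.137 0.318 0.938
  outer loop
   vertex 3.9 3.6 4.1
   vertex 1.2 4.8 3.3
   vertex 0.6 0.7 4.6
  endloop
 endfacet
 facet normal 0.926 0.226 0.302
  outer loop
   vertex 3.9 3.6 4.1
   vertex 4.6 1.4 3.6
   vertex 4.3 4.1 2.5
  endloop
 endfacet
 facet normal 0.292 0.890 0.351
  outer loop
   vertex 3.9 3.6 4.1
   vertex 4.3 4.1 2.5
   vertex 1.2 4.8 3.3
  endloop
 endfacet
 facet normal 0.992 0.123 0.032
  outer loop
   vertex 4.6 2.3 0.1
   vertex 4.3 4.1 2.5
   vertex 4.6 1.4 3.6
  endloop
 endfacet
 facet normal 0.179 0.798 -0.576
  outer loop
   vertex 4.6 2.3 0.1
   vertex 0.6 3.2 0.1
   vertex 4.3 4.1 2.5
  endloop
 endfacet
 facet normal -0.654 -0.661 -0.367
  outer loop
   vertex 1.6 1.1 2.1
   vertex 0.6 0.7 4.6
   vertex 0.6 3.2 0.1
  endloop
 endfacet
 facet normal -0.162 -0.720 -0.675
  outer loop
   vertex 1.6 1.1 2.1
   vertex 0.6 3.2 0.1
   vertex 4.6 2.3 0.1
  endloop
 endfacet
 facet normal 0.148 -0.984 -0.098
  outer loop
   vertex 1.6 1.1 2.1
   vertex 4.6 1.4 3.6
   vertex 0.6 0.7 4.6
  endloop
 endfacet
 facet normal 0.216 -0.946 -0.243
  outer loop
   vertex 1.6 1.1 2.1
   vertex 4.6 2.3 0.1
   vertex 4.6 1.4 3.6
  endloop
 endfacet
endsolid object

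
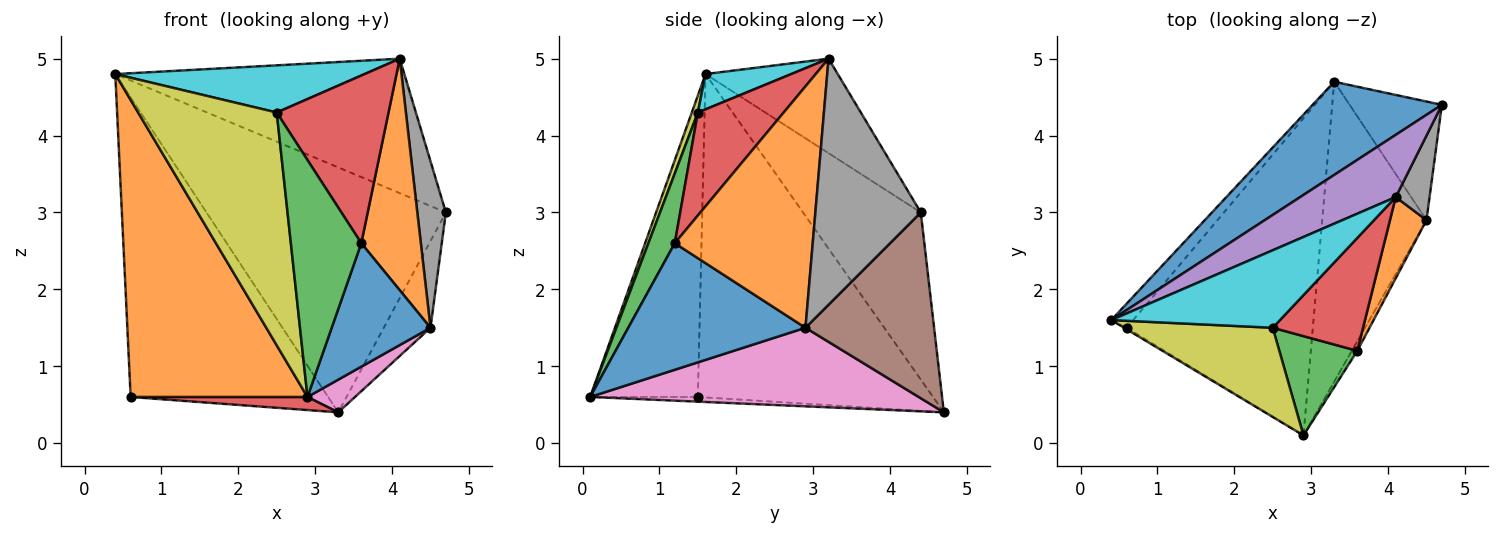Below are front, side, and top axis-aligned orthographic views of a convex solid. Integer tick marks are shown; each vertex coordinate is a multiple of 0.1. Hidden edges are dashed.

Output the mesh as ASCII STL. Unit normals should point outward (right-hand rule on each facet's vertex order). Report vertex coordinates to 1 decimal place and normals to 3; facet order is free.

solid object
 facet normal -0.418 0.849 0.323
  outer loop
   vertex 3.3 4.7 0.4
   vertex 0.4 1.6 4.8
   vertex 4.7 4.4 3.0
  endloop
 endfacet
 facet normal -0.520 -0.854 -0.004
  outer loop
   vertex 0.6 1.5 0.6
   vertex 2.9 0.1 0.6
   vertex 0.4 1.6 4.8
  endloop
 endfacet
 facet normal -0.765 0.642 -0.052
  outer loop
   vertex 0.6 1.5 0.6
   vertex 0.4 1.6 4.8
   vertex 3.3 4.7 0.4
  endloop
 endfacet
 facet normal -0.025 -0.041 -0.999
  outer loop
   vertex 0.6 1.5 0.6
   vertex 3.3 4.7 0.4
   vertex 2.9 0.1 0.6
  endloop
 endfacet
 facet normal -0.383 0.838 0.388
  outer loop
   vertex 4.1 3.2 5.0
   vertex 4.7 4.4 3.0
   vertex 0.4 1.6 4.8
  endloop
 endfacet
 facet normal 0.852 0.309 -0.423
  outer loop
   vertex 4.5 2.9 1.5
   vertex 3.3 4.7 0.4
   vertex 4.7 4.4 3.0
  endloop
 endfacet
 facet normal 0.599 -0.087 -0.796
  outer loop
   vertex 4.5 2.9 1.5
   vertex 2.9 0.1 0.6
   vertex 3.3 4.7 0.4
  endloop
 endfacet
 facet normal 0.957 -0.259 0.132
  outer loop
   vertex 4.5 2.9 1.5
   vertex 4.7 4.4 3.0
   vertex 4.1 3.2 5.0
  endloop
 endfacet
 facet normal 0.041 -0.933 0.357
  outer loop
   vertex 2.5 1.5 4.3
   vertex 0.4 1.6 4.8
   vertex 2.9 0.1 0.6
  endloop
 endfacet
 facet normal 0.176 -0.512 0.841
  outer loop
   vertex 2.5 1.5 4.3
   vertex 4.1 3.2 5.0
   vertex 0.4 1.6 4.8
  endloop
 endfacet
 facet normal 0.873 -0.487 -0.038
  outer loop
   vertex 3.6 1.2 2.6
   vertex 2.9 0.1 0.6
   vertex 4.5 2.9 1.5
  endloop
 endfacet
 facet normal 0.909 -0.392 0.138
  outer loop
   vertex 3.6 1.2 2.6
   vertex 4.5 2.9 1.5
   vertex 4.1 3.2 5.0
  endloop
 endfacet
 facet normal 0.327 -0.872 0.365
  outer loop
   vertex 3.6 1.2 2.6
   vertex 2.5 1.5 4.3
   vertex 2.9 0.1 0.6
  endloop
 endfacet
 facet normal 0.537 -0.700 0.471
  outer loop
   vertex 3.6 1.2 2.6
   vertex 4.1 3.2 5.0
   vertex 2.5 1.5 4.3
  endloop
 endfacet
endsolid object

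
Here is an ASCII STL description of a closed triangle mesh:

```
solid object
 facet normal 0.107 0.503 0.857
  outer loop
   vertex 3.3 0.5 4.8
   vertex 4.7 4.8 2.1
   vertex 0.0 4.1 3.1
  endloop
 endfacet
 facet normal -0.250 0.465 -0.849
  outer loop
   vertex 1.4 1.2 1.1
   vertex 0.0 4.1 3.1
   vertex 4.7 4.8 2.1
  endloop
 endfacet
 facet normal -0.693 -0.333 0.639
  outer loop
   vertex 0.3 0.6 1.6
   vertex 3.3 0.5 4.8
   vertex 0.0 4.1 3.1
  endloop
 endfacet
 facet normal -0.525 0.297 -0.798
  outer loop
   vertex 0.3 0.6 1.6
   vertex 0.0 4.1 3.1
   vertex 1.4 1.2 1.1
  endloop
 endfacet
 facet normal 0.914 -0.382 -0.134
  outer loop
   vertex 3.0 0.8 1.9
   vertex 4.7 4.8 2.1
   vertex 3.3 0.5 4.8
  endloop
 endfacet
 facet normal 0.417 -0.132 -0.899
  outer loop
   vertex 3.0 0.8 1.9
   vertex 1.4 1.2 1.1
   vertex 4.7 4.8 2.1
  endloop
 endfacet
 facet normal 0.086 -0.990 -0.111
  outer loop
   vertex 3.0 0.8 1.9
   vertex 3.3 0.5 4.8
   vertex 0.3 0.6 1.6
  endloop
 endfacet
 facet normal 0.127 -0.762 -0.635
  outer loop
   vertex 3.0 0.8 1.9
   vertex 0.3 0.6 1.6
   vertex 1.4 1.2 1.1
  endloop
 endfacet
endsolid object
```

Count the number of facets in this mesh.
8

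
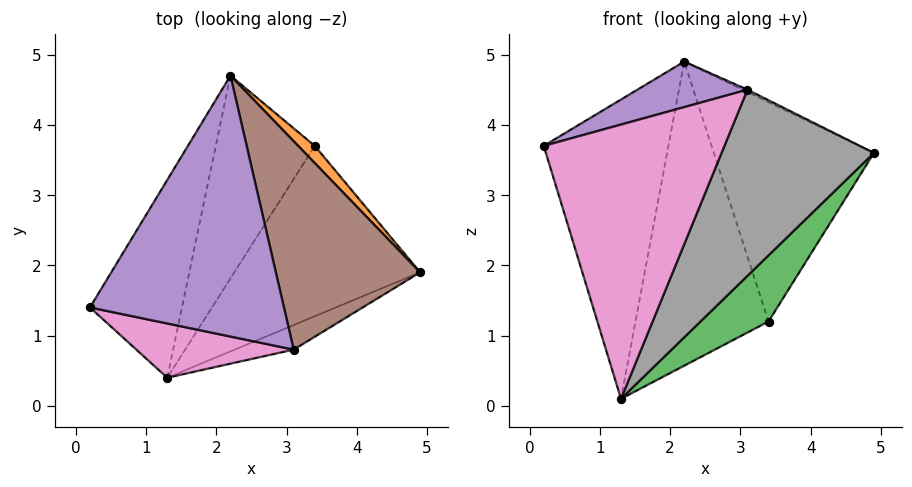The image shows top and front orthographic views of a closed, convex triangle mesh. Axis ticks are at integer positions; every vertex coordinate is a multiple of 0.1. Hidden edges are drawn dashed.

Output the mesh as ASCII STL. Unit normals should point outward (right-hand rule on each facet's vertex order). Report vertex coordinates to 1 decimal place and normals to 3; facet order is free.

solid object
 facet normal -0.723 0.577 -0.381
  outer loop
   vertex 1.3 0.4 0.1
   vertex 0.2 1.4 3.7
   vertex 2.2 4.7 4.9
  endloop
 endfacet
 facet normal 0.731 0.680 0.053
  outer loop
   vertex 3.4 3.7 1.2
   vertex 2.2 4.7 4.9
   vertex 4.9 1.9 3.6
  endloop
 endfacet
 facet normal 0.726 -0.249 -0.641
  outer loop
   vertex 3.4 3.7 1.2
   vertex 4.9 1.9 3.6
   vertex 1.3 0.4 0.1
  endloop
 endfacet
 facet normal -0.713 0.583 -0.389
  outer loop
   vertex 3.4 3.7 1.2
   vertex 1.3 0.4 0.1
   vertex 2.2 4.7 4.9
  endloop
 endfacet
 facet normal -0.294 -0.164 0.942
  outer loop
   vertex 3.1 0.8 4.5
   vertex 2.2 4.7 4.9
   vertex 0.2 1.4 3.7
  endloop
 endfacet
 facet normal 0.442 0.010 0.897
  outer loop
   vertex 3.1 0.8 4.5
   vertex 4.9 1.9 3.6
   vertex 2.2 4.7 4.9
  endloop
 endfacet
 facet normal -0.248 -0.950 0.188
  outer loop
   vertex 3.1 0.8 4.5
   vertex 0.2 1.4 3.7
   vertex 1.3 0.4 0.1
  endloop
 endfacet
 facet normal 0.475 -0.872 -0.115
  outer loop
   vertex 3.1 0.8 4.5
   vertex 1.3 0.4 0.1
   vertex 4.9 1.9 3.6
  endloop
 endfacet
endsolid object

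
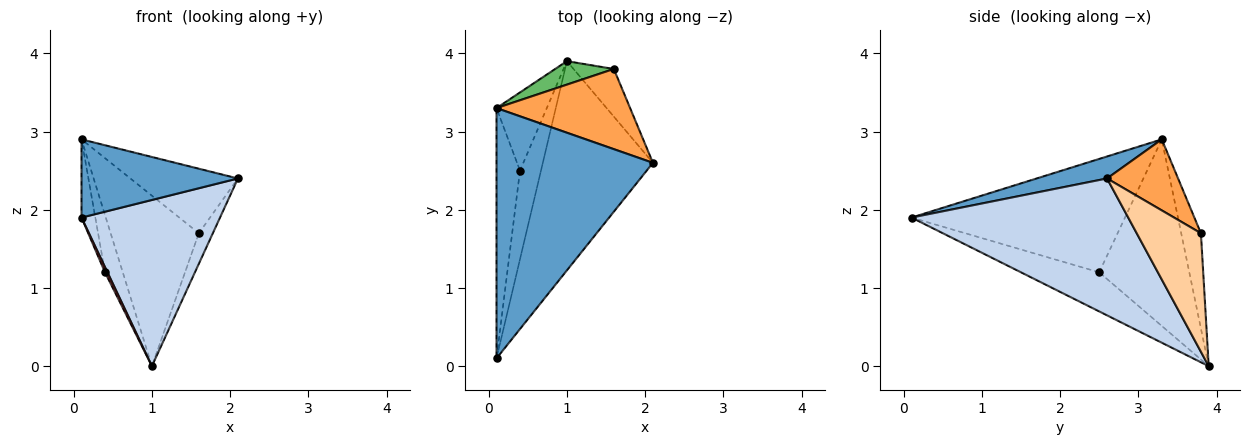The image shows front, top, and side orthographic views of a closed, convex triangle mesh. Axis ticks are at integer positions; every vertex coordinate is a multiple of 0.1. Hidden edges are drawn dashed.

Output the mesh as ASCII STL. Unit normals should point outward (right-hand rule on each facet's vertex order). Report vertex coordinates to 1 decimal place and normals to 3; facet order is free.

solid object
 facet normal 0.133 -0.296 0.946
  outer loop
   vertex 0.1 3.3 2.9
   vertex 0.1 0.1 1.9
   vertex 2.1 2.6 2.4
  endloop
 endfacet
 facet normal 0.697 -0.446 -0.561
  outer loop
   vertex 1.0 3.9 0.0
   vertex 2.1 2.6 2.4
   vertex 0.1 0.1 1.9
  endloop
 endfacet
 facet normal 0.383 0.579 0.720
  outer loop
   vertex 1.6 3.8 1.7
   vertex 0.1 3.3 2.9
   vertex 2.1 2.6 2.4
  endloop
 endfacet
 facet normal 0.927 0.202 -0.315
  outer loop
   vertex 1.6 3.8 1.7
   vertex 2.1 2.6 2.4
   vertex 1.0 3.9 0.0
  endloop
 endfacet
 facet normal -0.216 0.967 0.133
  outer loop
   vertex 1.6 3.8 1.7
   vertex 1.0 3.9 0.0
   vertex 0.1 3.3 2.9
  endloop
 endfacet
 facet normal -0.977 0.063 -0.202
  outer loop
   vertex 0.4 2.5 1.2
   vertex 0.1 0.1 1.9
   vertex 0.1 3.3 2.9
  endloop
 endfacet
 facet normal -0.881 -0.028 -0.473
  outer loop
   vertex 0.4 2.5 1.2
   vertex 1.0 3.9 0.0
   vertex 0.1 0.1 1.9
  endloop
 endfacet
 facet normal -0.948 0.187 -0.256
  outer loop
   vertex 0.4 2.5 1.2
   vertex 0.1 3.3 2.9
   vertex 1.0 3.9 0.0
  endloop
 endfacet
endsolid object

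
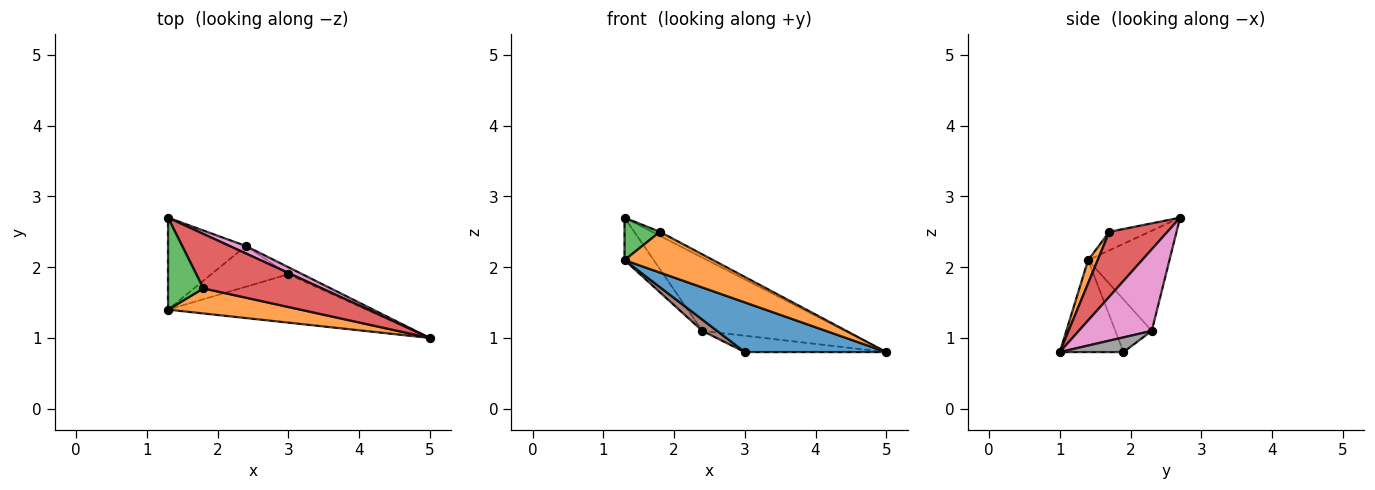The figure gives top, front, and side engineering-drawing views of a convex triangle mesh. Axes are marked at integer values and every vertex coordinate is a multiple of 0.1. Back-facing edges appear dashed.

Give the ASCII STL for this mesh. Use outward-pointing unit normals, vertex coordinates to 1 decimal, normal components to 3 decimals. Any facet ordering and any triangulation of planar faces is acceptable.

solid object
 facet normal -0.307 -0.682 -0.664
  outer loop
   vertex 3.0 1.9 0.8
   vertex 5.0 1.0 0.8
   vertex 1.3 1.4 2.1
  endloop
 endfacet
 facet normal 0.092 -0.848 0.522
  outer loop
   vertex 1.8 1.7 2.5
   vertex 1.3 1.4 2.1
   vertex 5.0 1.0 0.8
  endloop
 endfacet
 facet normal -0.429 -0.379 0.820
  outer loop
   vertex 1.8 1.7 2.5
   vertex 1.3 2.7 2.7
   vertex 1.3 1.4 2.1
  endloop
 endfacet
 facet normal 0.479 0.065 0.875
  outer loop
   vertex 1.8 1.7 2.5
   vertex 5.0 1.0 0.8
   vertex 1.3 2.7 2.7
  endloop
 endfacet
 facet normal -0.760 0.273 -0.590
  outer loop
   vertex 2.4 2.3 1.1
   vertex 1.3 1.4 2.1
   vertex 1.3 2.7 2.7
  endloop
 endfacet
 facet normal -0.550 -0.222 -0.805
  outer loop
   vertex 2.4 2.3 1.1
   vertex 3.0 1.9 0.8
   vertex 1.3 1.4 2.1
  endloop
 endfacet
 facet normal 0.454 0.887 0.090
  outer loop
   vertex 2.4 2.3 1.1
   vertex 1.3 2.7 2.7
   vertex 5.0 1.0 0.8
  endloop
 endfacet
 facet normal 0.382 0.848 -0.368
  outer loop
   vertex 2.4 2.3 1.1
   vertex 5.0 1.0 0.8
   vertex 3.0 1.9 0.8
  endloop
 endfacet
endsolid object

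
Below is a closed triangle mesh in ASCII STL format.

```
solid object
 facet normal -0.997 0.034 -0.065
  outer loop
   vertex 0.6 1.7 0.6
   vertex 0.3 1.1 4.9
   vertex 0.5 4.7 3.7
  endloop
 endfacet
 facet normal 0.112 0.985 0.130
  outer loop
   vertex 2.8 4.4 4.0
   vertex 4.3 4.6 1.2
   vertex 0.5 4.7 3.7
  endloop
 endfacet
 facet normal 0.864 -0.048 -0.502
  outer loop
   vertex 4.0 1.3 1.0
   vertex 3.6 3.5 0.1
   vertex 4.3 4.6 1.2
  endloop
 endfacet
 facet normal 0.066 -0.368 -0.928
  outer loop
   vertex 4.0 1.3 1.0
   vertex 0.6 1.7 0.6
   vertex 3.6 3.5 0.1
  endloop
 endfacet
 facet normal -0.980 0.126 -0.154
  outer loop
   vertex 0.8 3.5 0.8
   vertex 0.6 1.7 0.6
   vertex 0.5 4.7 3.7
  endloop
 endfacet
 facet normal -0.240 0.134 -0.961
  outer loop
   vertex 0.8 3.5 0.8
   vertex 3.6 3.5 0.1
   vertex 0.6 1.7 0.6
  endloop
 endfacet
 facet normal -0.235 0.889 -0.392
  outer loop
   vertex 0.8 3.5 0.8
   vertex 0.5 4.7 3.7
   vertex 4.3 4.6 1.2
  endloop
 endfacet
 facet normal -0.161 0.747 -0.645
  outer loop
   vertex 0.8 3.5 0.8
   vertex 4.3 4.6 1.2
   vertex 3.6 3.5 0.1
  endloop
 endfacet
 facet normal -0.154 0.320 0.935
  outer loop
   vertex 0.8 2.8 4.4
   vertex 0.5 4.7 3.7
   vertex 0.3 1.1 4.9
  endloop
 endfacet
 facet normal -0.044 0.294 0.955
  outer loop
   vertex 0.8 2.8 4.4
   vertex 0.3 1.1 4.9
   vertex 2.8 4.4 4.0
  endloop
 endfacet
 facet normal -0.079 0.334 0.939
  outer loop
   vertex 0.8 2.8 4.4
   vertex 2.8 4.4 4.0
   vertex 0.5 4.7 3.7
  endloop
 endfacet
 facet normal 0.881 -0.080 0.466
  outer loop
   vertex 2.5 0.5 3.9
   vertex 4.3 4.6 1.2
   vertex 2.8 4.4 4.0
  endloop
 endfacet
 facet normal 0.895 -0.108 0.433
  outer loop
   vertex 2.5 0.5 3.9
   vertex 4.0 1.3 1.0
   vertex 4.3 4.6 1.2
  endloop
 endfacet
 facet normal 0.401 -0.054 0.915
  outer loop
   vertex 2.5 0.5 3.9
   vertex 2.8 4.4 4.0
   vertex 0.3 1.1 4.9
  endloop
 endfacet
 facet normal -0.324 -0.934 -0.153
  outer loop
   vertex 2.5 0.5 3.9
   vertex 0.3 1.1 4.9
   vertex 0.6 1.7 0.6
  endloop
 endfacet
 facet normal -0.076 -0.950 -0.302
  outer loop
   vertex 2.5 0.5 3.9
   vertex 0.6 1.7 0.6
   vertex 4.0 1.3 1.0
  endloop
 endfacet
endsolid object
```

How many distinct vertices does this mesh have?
10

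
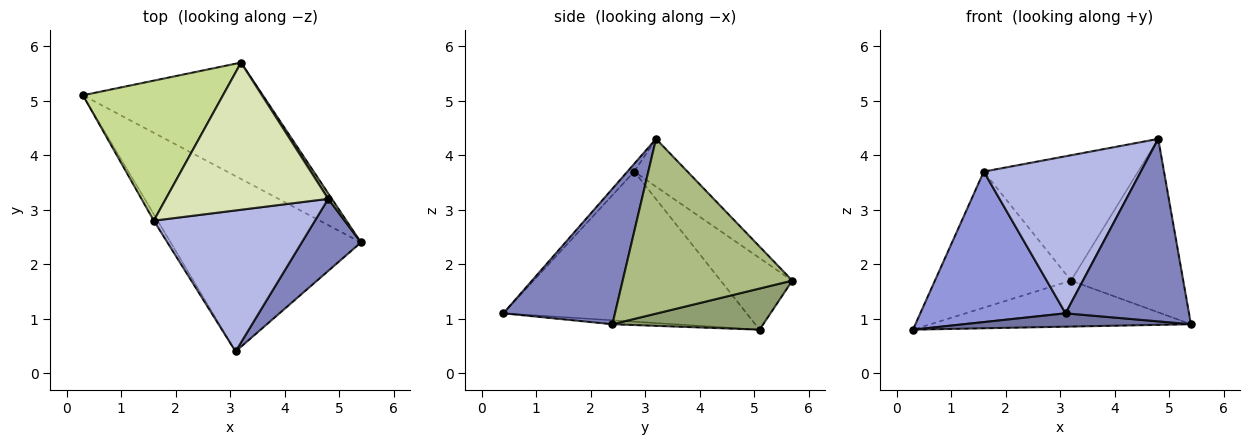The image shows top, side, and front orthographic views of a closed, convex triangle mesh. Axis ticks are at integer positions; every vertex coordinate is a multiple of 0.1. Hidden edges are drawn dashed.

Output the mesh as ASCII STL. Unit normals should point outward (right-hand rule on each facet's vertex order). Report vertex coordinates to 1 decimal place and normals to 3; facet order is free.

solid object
 facet normal -0.021 -0.076 -0.997
  outer loop
   vertex 3.1 0.4 1.1
   vertex 0.3 5.1 0.8
   vertex 5.4 2.4 0.9
  endloop
 endfacet
 facet normal 0.644 -0.712 0.281
  outer loop
   vertex 4.8 3.2 4.3
   vertex 3.1 0.4 1.1
   vertex 5.4 2.4 0.9
  endloop
 endfacet
 facet normal -0.858 -0.513 -0.022
  outer loop
   vertex 1.6 2.8 3.7
   vertex 0.3 5.1 0.8
   vertex 3.1 0.4 1.1
  endloop
 endfacet
 facet normal -0.032 -0.744 0.668
  outer loop
   vertex 1.6 2.8 3.7
   vertex 3.1 0.4 1.1
   vertex 4.8 3.2 4.3
  endloop
 endfacet
 facet normal 0.208 0.359 -0.910
  outer loop
   vertex 3.2 5.7 1.7
   vertex 5.4 2.4 0.9
   vertex 0.3 5.1 0.8
  endloop
 endfacet
 facet normal 0.834 0.552 0.017
  outer loop
   vertex 3.2 5.7 1.7
   vertex 4.8 3.2 4.3
   vertex 5.4 2.4 0.9
  endloop
 endfacet
 facet normal -0.344 0.654 0.673
  outer loop
   vertex 3.2 5.7 1.7
   vertex 0.3 5.1 0.8
   vertex 1.6 2.8 3.7
  endloop
 endfacet
 facet normal -0.218 0.633 0.743
  outer loop
   vertex 3.2 5.7 1.7
   vertex 1.6 2.8 3.7
   vertex 4.8 3.2 4.3
  endloop
 endfacet
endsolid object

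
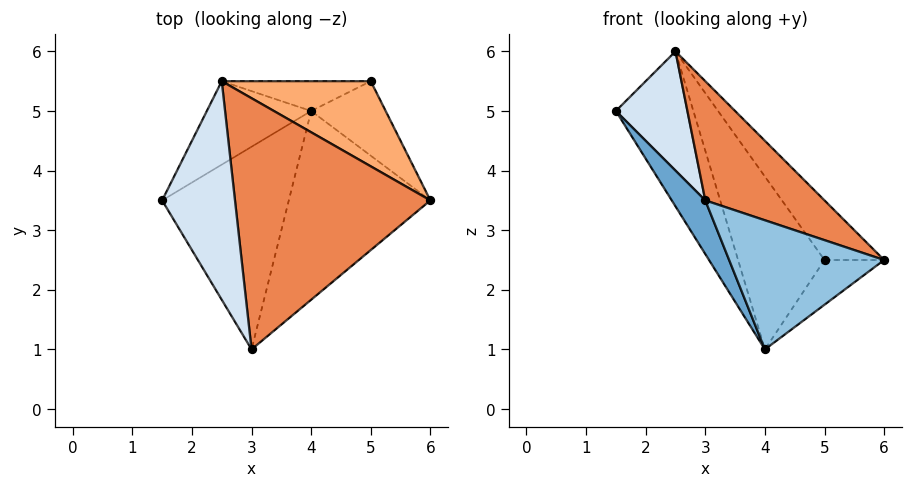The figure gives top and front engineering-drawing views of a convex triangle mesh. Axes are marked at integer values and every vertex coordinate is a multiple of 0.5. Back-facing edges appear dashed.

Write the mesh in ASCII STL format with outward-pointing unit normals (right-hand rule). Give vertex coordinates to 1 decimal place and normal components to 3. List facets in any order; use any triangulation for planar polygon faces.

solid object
 facet normal -0.812 -0.149 -0.564
  outer loop
   vertex 4.0 5.0 1.0
   vertex 3.0 1.0 3.5
   vertex 1.5 3.5 5.0
  endloop
 endfacet
 facet normal 0.192 -0.554 -0.810
  outer loop
   vertex 4.0 5.0 1.0
   vertex 6.0 3.5 2.5
   vertex 3.0 1.0 3.5
  endloop
 endfacet
 facet normal 0.717 0.359 -0.598
  outer loop
   vertex 5.0 5.5 2.5
   vertex 6.0 3.5 2.5
   vertex 4.0 5.0 1.0
  endloop
 endfacet
 facet normal 0.080 -0.477 0.875
  outer loop
   vertex 2.5 5.5 6.0
   vertex 1.5 3.5 5.0
   vertex 3.0 1.0 3.5
  endloop
 endfacet
 facet normal 0.550 -0.358 0.755
  outer loop
   vertex 2.5 5.5 6.0
   vertex 3.0 1.0 3.5
   vertex 6.0 3.5 2.5
  endloop
 endfacet
 facet normal 0.754 0.377 0.538
  outer loop
   vertex 2.5 5.5 6.0
   vertex 6.0 3.5 2.5
   vertex 5.0 5.5 2.5
  endloop
 endfacet
 facet normal -0.790 0.540 -0.291
  outer loop
   vertex 2.5 5.5 6.0
   vertex 4.0 5.0 1.0
   vertex 1.5 3.5 5.0
  endloop
 endfacet
 facet normal -0.231 0.959 -0.165
  outer loop
   vertex 2.5 5.5 6.0
   vertex 5.0 5.5 2.5
   vertex 4.0 5.0 1.0
  endloop
 endfacet
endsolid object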